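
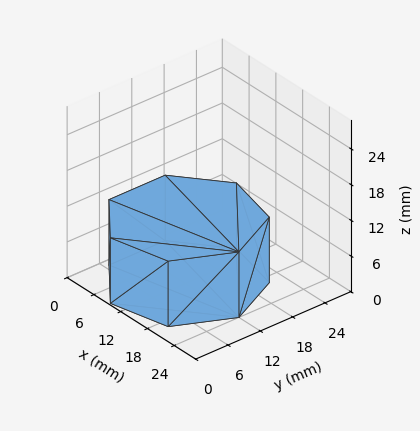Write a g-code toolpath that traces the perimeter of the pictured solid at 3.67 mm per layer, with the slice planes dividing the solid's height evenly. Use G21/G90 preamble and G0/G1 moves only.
Reading the render: the shape is a regular 7-sided prism (a cylinder approximated with 7 flat sides), circumscribed radius ≈ 12 mm, height ≈ 11 mm (dimensions read to the nearest mm from the axis ticks). For the g-code, the solid's height is divided into equal slices at the stated Δz and each level perimeter traced with G1 moves after a G0 lift.

; perimeter-only toolpath
G21 ; units = mm
G90 ; absolute positioning
G28 ; home
; layer 1
G0 Z3.67
G0 X24.00 Y12.00
G1 X19.48 Y21.38
G1 X9.33 Y23.70
G1 X1.19 Y17.21
G1 X1.19 Y6.79
G1 X9.33 Y0.30
G1 X19.48 Y2.62
G1 X24.00 Y12.00
; layer 2
G0 Z7.33
G0 X24.00 Y12.00
G1 X19.48 Y21.38
G1 X9.33 Y23.70
G1 X1.19 Y17.21
G1 X1.19 Y6.79
G1 X9.33 Y0.30
G1 X19.48 Y2.62
G1 X24.00 Y12.00
; layer 3
G0 Z11.00
G0 X24.00 Y12.00
G1 X19.48 Y21.38
G1 X9.33 Y23.70
G1 X1.19 Y17.21
G1 X1.19 Y6.79
G1 X9.33 Y0.30
G1 X19.48 Y2.62
G1 X24.00 Y12.00
M2 ; end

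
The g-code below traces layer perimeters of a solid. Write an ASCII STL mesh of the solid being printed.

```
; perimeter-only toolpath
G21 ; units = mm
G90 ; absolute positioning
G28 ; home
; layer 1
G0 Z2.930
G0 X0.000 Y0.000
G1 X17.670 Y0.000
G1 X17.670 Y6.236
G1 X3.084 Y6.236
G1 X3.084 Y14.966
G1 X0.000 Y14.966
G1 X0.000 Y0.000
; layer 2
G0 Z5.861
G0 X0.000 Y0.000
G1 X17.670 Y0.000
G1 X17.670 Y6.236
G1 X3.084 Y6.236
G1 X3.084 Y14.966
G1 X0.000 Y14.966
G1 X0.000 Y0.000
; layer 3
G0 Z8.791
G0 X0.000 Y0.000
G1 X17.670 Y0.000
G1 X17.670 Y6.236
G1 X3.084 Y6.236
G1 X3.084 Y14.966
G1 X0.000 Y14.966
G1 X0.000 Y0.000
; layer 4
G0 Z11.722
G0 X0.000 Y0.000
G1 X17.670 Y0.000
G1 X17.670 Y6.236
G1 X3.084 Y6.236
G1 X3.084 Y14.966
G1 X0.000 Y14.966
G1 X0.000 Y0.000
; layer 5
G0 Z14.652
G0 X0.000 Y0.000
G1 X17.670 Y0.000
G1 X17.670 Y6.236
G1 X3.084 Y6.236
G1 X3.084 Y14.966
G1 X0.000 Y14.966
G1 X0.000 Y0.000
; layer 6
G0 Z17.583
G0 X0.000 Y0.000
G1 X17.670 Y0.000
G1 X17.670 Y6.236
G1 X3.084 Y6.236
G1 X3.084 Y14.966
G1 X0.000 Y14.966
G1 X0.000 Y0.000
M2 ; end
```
solid part
  facet normal 0.0000 0.0000 -1.0000
    outer loop
      vertex 17.670 6.236 0.000
      vertex 17.670 0.000 0.000
      vertex 0.000 0.000 0.000
    endloop
  endfacet
  facet normal 0.0000 0.0000 -1.0000
    outer loop
      vertex 3.084 6.236 0.000
      vertex 17.670 6.236 0.000
      vertex 0.000 0.000 0.000
    endloop
  endfacet
  facet normal 0.0000 0.0000 -1.0000
    outer loop
      vertex 3.084 14.966 0.000
      vertex 3.084 6.236 0.000
      vertex 0.000 0.000 0.000
    endloop
  endfacet
  facet normal 0.0000 0.0000 -1.0000
    outer loop
      vertex 0.000 14.966 0.000
      vertex 3.084 14.966 0.000
      vertex 0.000 0.000 0.000
    endloop
  endfacet
  facet normal 0.0000 0.0000 1.0000
    outer loop
      vertex 0.000 0.000 17.583
      vertex 17.670 0.000 17.583
      vertex 17.670 6.236 17.583
    endloop
  endfacet
  facet normal 0.0000 0.0000 1.0000
    outer loop
      vertex 0.000 0.000 17.583
      vertex 17.670 6.236 17.583
      vertex 3.084 6.236 17.583
    endloop
  endfacet
  facet normal 0.0000 0.0000 1.0000
    outer loop
      vertex 0.000 0.000 17.583
      vertex 3.084 6.236 17.583
      vertex 3.084 14.966 17.583
    endloop
  endfacet
  facet normal 0.0000 0.0000 1.0000
    outer loop
      vertex 0.000 0.000 17.583
      vertex 3.084 14.966 17.583
      vertex 0.000 14.966 17.583
    endloop
  endfacet
  facet normal 0.0000 -1.0000 0.0000
    outer loop
      vertex 0.000 0.000 0.000
      vertex 17.670 0.000 0.000
      vertex 17.670 0.000 17.583
    endloop
  endfacet
  facet normal 0.0000 -1.0000 0.0000
    outer loop
      vertex 0.000 0.000 0.000
      vertex 17.670 0.000 17.583
      vertex 0.000 0.000 17.583
    endloop
  endfacet
  facet normal 1.0000 0.0000 0.0000
    outer loop
      vertex 17.670 0.000 0.000
      vertex 17.670 6.236 0.000
      vertex 17.670 6.236 17.583
    endloop
  endfacet
  facet normal 1.0000 0.0000 0.0000
    outer loop
      vertex 17.670 0.000 0.000
      vertex 17.670 6.236 17.583
      vertex 17.670 0.000 17.583
    endloop
  endfacet
  facet normal 0.0000 1.0000 0.0000
    outer loop
      vertex 17.670 6.236 0.000
      vertex 3.084 6.236 0.000
      vertex 3.084 6.236 17.583
    endloop
  endfacet
  facet normal 0.0000 1.0000 0.0000
    outer loop
      vertex 17.670 6.236 0.000
      vertex 3.084 6.236 17.583
      vertex 17.670 6.236 17.583
    endloop
  endfacet
  facet normal 1.0000 0.0000 0.0000
    outer loop
      vertex 3.084 6.236 0.000
      vertex 3.084 14.966 0.000
      vertex 3.084 14.966 17.583
    endloop
  endfacet
  facet normal 1.0000 0.0000 0.0000
    outer loop
      vertex 3.084 6.236 0.000
      vertex 3.084 14.966 17.583
      vertex 3.084 6.236 17.583
    endloop
  endfacet
  facet normal 0.0000 1.0000 0.0000
    outer loop
      vertex 3.084 14.966 0.000
      vertex 0.000 14.966 0.000
      vertex 0.000 14.966 17.583
    endloop
  endfacet
  facet normal 0.0000 1.0000 0.0000
    outer loop
      vertex 3.084 14.966 0.000
      vertex 0.000 14.966 17.583
      vertex 3.084 14.966 17.583
    endloop
  endfacet
  facet normal -1.0000 0.0000 0.0000
    outer loop
      vertex 0.000 14.966 0.000
      vertex 0.000 0.000 0.000
      vertex 0.000 0.000 17.583
    endloop
  endfacet
  facet normal -1.0000 0.0000 0.0000
    outer loop
      vertex 0.000 14.966 0.000
      vertex 0.000 0.000 17.583
      vertex 0.000 14.966 17.583
    endloop
  endfacet
endsolid part

The G0 Z moves step by Δz≈2.930 mm. Every layer's G1 loop is the same polygon, so the solid is a straight extrusion of it from z=0 to z≈17.6. Closing with flat bottom and top caps and triangulating gives 20 facets — an L-shaped prism: outer 17.7 × 15 mm, arm thicknesses ≈ 6.24 mm (horizontal) and 3.08 mm (vertical), extruded 17.6 mm in z.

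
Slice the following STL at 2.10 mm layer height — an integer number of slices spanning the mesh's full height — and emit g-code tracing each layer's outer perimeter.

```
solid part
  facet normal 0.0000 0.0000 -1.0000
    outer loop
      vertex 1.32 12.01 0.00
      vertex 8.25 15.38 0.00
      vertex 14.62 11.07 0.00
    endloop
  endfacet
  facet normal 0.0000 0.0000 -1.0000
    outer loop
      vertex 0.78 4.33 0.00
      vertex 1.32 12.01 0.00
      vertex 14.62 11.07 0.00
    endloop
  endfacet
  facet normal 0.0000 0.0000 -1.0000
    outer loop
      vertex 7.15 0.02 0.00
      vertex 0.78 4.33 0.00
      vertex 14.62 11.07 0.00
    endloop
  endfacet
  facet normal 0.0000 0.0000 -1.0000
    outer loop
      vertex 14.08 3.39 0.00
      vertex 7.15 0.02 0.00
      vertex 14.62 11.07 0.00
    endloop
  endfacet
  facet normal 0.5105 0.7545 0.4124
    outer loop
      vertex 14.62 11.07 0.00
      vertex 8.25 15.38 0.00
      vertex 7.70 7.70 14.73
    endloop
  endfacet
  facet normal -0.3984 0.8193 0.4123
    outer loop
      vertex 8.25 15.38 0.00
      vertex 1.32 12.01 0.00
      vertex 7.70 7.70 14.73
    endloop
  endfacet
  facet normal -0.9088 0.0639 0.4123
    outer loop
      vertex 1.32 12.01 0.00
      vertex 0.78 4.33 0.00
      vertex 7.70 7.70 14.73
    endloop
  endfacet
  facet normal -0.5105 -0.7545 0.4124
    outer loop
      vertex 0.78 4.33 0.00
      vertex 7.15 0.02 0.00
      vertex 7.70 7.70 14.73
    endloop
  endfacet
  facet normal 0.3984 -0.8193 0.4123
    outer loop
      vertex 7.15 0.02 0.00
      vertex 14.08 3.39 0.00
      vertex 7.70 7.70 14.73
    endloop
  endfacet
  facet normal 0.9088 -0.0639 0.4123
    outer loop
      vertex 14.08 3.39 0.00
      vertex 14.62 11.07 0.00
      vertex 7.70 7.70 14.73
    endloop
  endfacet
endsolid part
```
; perimeter-only toolpath
G21 ; units = mm
G90 ; absolute positioning
G28 ; home
; layer 1
G0 Z2.10
G0 X13.63 Y10.59
G1 X8.17 Y14.28
G1 X2.23 Y11.39
G1 X1.77 Y4.81
G1 X7.23 Y1.12
G1 X13.17 Y4.01
G1 X13.63 Y10.59
; layer 2
G0 Z4.21
G0 X12.64 Y10.11
G1 X8.09 Y13.19
G1 X3.14 Y10.78
G1 X2.76 Y5.29
G1 X7.31 Y2.21
G1 X12.26 Y4.62
G1 X12.64 Y10.11
; layer 3
G0 Z6.31
G0 X11.65 Y9.63
G1 X8.01 Y12.09
G1 X4.05 Y10.16
G1 X3.75 Y5.77
G1 X7.39 Y3.31
G1 X11.35 Y5.24
G1 X11.65 Y9.63
; layer 4
G0 Z8.42
G0 X10.67 Y9.14
G1 X7.94 Y10.99
G1 X4.97 Y9.55
G1 X4.73 Y6.26
G1 X7.46 Y4.41
G1 X10.43 Y5.85
G1 X10.67 Y9.14
; layer 5
G0 Z10.52
G0 X9.68 Y8.66
G1 X7.86 Y9.89
G1 X5.88 Y8.93
G1 X5.72 Y6.74
G1 X7.54 Y5.51
G1 X9.52 Y6.47
G1 X9.68 Y8.66
; layer 6
G0 Z12.63
G0 X8.69 Y8.18
G1 X7.78 Y8.80
G1 X6.79 Y8.32
G1 X6.71 Y7.22
G1 X7.62 Y6.60
G1 X8.61 Y7.08
G1 X8.69 Y8.18
M2 ; end

The solid is a regular 6-sided pyramid, base circumscribed radius ≈ 7.7 mm, apex at z ≈ 14.7 mm. Slicing at Δz = 2.10 mm — 7 equal slices spanning the solid's height, so layer i sits at z = i·h/7 — gives 6 non-empty perimeters. Each is a 6-segment closed polygon; G0 lifts to the layer z and rapids to the start vertex, then G1 traces the edges. The cross-section shrinks linearly with z (the slice at the apex is degenerate and omitted).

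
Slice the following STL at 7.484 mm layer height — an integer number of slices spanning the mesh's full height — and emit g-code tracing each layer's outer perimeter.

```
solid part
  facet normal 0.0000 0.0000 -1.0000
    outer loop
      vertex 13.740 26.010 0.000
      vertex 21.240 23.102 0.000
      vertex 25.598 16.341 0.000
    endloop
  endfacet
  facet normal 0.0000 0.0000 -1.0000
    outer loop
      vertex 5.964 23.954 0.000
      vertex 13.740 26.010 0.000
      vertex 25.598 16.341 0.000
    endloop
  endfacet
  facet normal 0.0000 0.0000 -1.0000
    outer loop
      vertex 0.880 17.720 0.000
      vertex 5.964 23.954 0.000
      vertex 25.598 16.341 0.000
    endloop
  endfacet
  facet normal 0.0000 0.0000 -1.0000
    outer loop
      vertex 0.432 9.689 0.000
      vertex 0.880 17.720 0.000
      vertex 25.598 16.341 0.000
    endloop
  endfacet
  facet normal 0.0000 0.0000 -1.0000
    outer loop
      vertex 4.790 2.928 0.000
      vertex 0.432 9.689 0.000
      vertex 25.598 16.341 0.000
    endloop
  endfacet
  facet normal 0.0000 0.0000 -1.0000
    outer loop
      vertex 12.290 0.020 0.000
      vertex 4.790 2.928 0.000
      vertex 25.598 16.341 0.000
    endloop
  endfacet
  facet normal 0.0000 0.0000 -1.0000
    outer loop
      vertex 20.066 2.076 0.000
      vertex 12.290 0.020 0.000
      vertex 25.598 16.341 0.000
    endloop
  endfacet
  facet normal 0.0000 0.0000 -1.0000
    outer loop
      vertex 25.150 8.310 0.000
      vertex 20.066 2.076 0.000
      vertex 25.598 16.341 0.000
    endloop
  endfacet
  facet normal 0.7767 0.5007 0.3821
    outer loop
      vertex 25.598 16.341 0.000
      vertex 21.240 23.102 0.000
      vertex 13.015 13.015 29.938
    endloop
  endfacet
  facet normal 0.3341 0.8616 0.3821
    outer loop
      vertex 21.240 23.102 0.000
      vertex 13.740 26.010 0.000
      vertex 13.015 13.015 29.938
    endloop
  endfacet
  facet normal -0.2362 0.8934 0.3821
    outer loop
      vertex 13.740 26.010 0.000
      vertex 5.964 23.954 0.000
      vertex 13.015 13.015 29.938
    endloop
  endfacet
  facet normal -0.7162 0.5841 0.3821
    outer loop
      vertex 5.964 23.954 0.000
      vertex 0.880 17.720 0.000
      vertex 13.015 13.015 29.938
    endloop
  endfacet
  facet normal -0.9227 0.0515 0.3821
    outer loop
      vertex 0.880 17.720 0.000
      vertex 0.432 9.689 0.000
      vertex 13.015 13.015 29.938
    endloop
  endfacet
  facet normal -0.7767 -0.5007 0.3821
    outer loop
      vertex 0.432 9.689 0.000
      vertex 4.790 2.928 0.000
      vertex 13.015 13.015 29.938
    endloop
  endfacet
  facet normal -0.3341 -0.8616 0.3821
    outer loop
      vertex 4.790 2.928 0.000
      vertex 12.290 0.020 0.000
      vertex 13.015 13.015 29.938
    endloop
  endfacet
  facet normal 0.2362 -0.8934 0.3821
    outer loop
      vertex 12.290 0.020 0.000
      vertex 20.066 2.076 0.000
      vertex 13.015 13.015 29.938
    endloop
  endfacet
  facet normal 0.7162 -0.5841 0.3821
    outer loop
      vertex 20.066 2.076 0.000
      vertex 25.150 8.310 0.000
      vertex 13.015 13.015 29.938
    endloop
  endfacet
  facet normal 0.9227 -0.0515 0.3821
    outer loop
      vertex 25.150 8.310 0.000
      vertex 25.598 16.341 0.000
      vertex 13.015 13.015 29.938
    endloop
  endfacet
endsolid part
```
; perimeter-only toolpath
G21 ; units = mm
G90 ; absolute positioning
G28 ; home
; layer 1
G0 Z7.484
G0 X22.452 Y15.510
G1 X19.184 Y20.580
G1 X13.559 Y22.761
G1 X7.727 Y21.219
G1 X3.914 Y16.544
G1 X3.578 Y10.521
G1 X6.846 Y5.450
G1 X12.471 Y3.269
G1 X18.303 Y4.811
G1 X22.116 Y9.486
G1 X22.452 Y15.510
; layer 2
G0 Z14.969
G0 X19.306 Y14.678
G1 X17.127 Y18.059
G1 X13.378 Y19.513
G1 X9.489 Y18.485
G1 X6.948 Y15.367
G1 X6.724 Y11.352
G1 X8.902 Y7.972
G1 X12.652 Y6.518
G1 X16.541 Y7.546
G1 X19.082 Y10.663
G1 X19.306 Y14.678
; layer 3
G0 Z22.453
G0 X16.161 Y13.847
G1 X15.071 Y15.537
G1 X13.196 Y16.264
G1 X11.252 Y15.750
G1 X9.981 Y14.191
G1 X9.869 Y12.184
G1 X10.959 Y10.493
G1 X12.834 Y9.766
G1 X14.778 Y10.280
G1 X16.049 Y11.839
G1 X16.161 Y13.847
M2 ; end

The solid is a regular 10-sided pyramid, base circumscribed radius ≈ 13 mm, apex at z ≈ 29.9 mm. Slicing at Δz = 7.484 mm — 4 equal slices spanning the solid's height, so layer i sits at z = i·h/4 — gives 3 non-empty perimeters. Each is a 10-segment closed polygon; G0 lifts to the layer z and rapids to the start vertex, then G1 traces the edges. The cross-section shrinks linearly with z (the slice at the apex is degenerate and omitted).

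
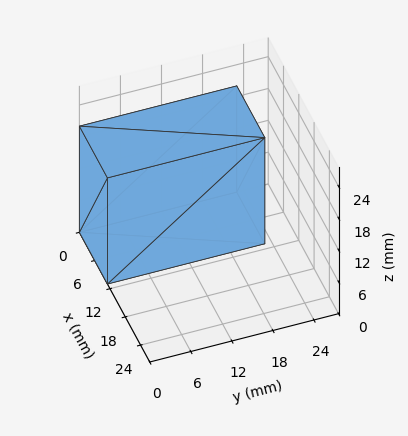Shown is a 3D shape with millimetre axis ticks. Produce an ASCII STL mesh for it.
Reading the render: the shape is a rectangular box, roughly 11 × 23 mm footprint and 20 mm tall (dimensions read to the nearest mm from the axis ticks). For the STL, each face is triangulated and given an outward normal.

solid part
  facet normal 0.0000 0.0000 -1.0000
    outer loop
      vertex 11.000 23.000 0.000
      vertex 11.000 0.000 0.000
      vertex 0.000 0.000 0.000
    endloop
  endfacet
  facet normal 0.0000 0.0000 -1.0000
    outer loop
      vertex 0.000 23.000 0.000
      vertex 11.000 23.000 0.000
      vertex 0.000 0.000 0.000
    endloop
  endfacet
  facet normal 0.0000 0.0000 1.0000
    outer loop
      vertex 0.000 0.000 20.000
      vertex 11.000 0.000 20.000
      vertex 11.000 23.000 20.000
    endloop
  endfacet
  facet normal 0.0000 0.0000 1.0000
    outer loop
      vertex 0.000 0.000 20.000
      vertex 11.000 23.000 20.000
      vertex 0.000 23.000 20.000
    endloop
  endfacet
  facet normal 0.0000 -1.0000 0.0000
    outer loop
      vertex 0.000 0.000 0.000
      vertex 11.000 0.000 0.000
      vertex 11.000 0.000 20.000
    endloop
  endfacet
  facet normal 0.0000 -1.0000 0.0000
    outer loop
      vertex 0.000 0.000 0.000
      vertex 11.000 0.000 20.000
      vertex 0.000 0.000 20.000
    endloop
  endfacet
  facet normal 0.0000 1.0000 0.0000
    outer loop
      vertex 11.000 23.000 20.000
      vertex 11.000 23.000 0.000
      vertex 0.000 23.000 0.000
    endloop
  endfacet
  facet normal 0.0000 1.0000 0.0000
    outer loop
      vertex 0.000 23.000 20.000
      vertex 11.000 23.000 20.000
      vertex 0.000 23.000 0.000
    endloop
  endfacet
  facet normal -1.0000 0.0000 0.0000
    outer loop
      vertex 0.000 23.000 20.000
      vertex 0.000 23.000 0.000
      vertex 0.000 0.000 0.000
    endloop
  endfacet
  facet normal -1.0000 0.0000 0.0000
    outer loop
      vertex 0.000 0.000 20.000
      vertex 0.000 23.000 20.000
      vertex 0.000 0.000 0.000
    endloop
  endfacet
  facet normal 1.0000 0.0000 0.0000
    outer loop
      vertex 11.000 0.000 0.000
      vertex 11.000 23.000 0.000
      vertex 11.000 23.000 20.000
    endloop
  endfacet
  facet normal 1.0000 0.0000 0.0000
    outer loop
      vertex 11.000 0.000 0.000
      vertex 11.000 23.000 20.000
      vertex 11.000 0.000 20.000
    endloop
  endfacet
endsolid part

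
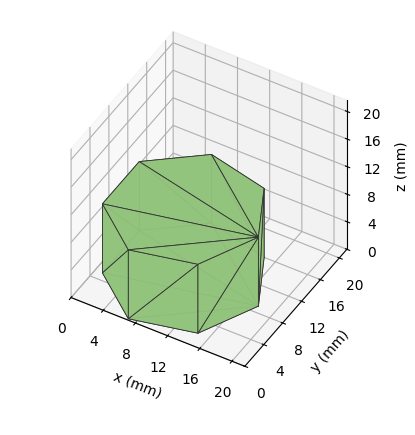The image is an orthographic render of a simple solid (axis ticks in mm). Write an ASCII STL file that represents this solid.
Reading the render: the shape is a regular 7-sided prism (a cylinder approximated with 7 flat sides), circumscribed radius ≈ 9 mm, height ≈ 10 mm (dimensions read to the nearest mm from the axis ticks). For the STL, each face is triangulated and given an outward normal.

solid part
  facet normal 0.0000 0.0000 -1.0000
    outer loop
      vertex 7.0 17.8 0.0
      vertex 14.6 16.0 0.0
      vertex 18.0 9.0 0.0
    endloop
  endfacet
  facet normal 0.0000 0.0000 -1.0000
    outer loop
      vertex 0.9 12.9 0.0
      vertex 7.0 17.8 0.0
      vertex 18.0 9.0 0.0
    endloop
  endfacet
  facet normal 0.0000 0.0000 -1.0000
    outer loop
      vertex 0.9 5.1 0.0
      vertex 0.9 12.9 0.0
      vertex 18.0 9.0 0.0
    endloop
  endfacet
  facet normal 0.0000 0.0000 -1.0000
    outer loop
      vertex 7.0 0.2 0.0
      vertex 0.9 5.1 0.0
      vertex 18.0 9.0 0.0
    endloop
  endfacet
  facet normal 0.0000 0.0000 -1.0000
    outer loop
      vertex 14.6 2.0 0.0
      vertex 7.0 0.2 0.0
      vertex 18.0 9.0 0.0
    endloop
  endfacet
  facet normal 0.0000 0.0000 1.0000
    outer loop
      vertex 18.0 9.0 10.0
      vertex 14.6 16.0 10.0
      vertex 7.0 17.8 10.0
    endloop
  endfacet
  facet normal 0.0000 0.0000 1.0000
    outer loop
      vertex 18.0 9.0 10.0
      vertex 7.0 17.8 10.0
      vertex 0.9 12.9 10.0
    endloop
  endfacet
  facet normal 0.0000 0.0000 1.0000
    outer loop
      vertex 18.0 9.0 10.0
      vertex 0.9 12.9 10.0
      vertex 0.9 5.1 10.0
    endloop
  endfacet
  facet normal 0.0000 0.0000 1.0000
    outer loop
      vertex 18.0 9.0 10.0
      vertex 0.9 5.1 10.0
      vertex 7.0 0.2 10.0
    endloop
  endfacet
  facet normal 0.0000 0.0000 1.0000
    outer loop
      vertex 18.0 9.0 10.0
      vertex 7.0 0.2 10.0
      vertex 14.6 2.0 10.0
    endloop
  endfacet
  facet normal 0.8995 0.4369 0.0000
    outer loop
      vertex 18.0 9.0 0.0
      vertex 14.6 16.0 0.0
      vertex 14.6 16.0 10.0
    endloop
  endfacet
  facet normal 0.8995 0.4369 0.0000
    outer loop
      vertex 18.0 9.0 0.0
      vertex 14.6 16.0 10.0
      vertex 18.0 9.0 10.0
    endloop
  endfacet
  facet normal 0.2305 0.9731 0.0000
    outer loop
      vertex 14.6 16.0 0.0
      vertex 7.0 17.8 0.0
      vertex 7.0 17.8 10.0
    endloop
  endfacet
  facet normal 0.2305 0.9731 0.0000
    outer loop
      vertex 14.6 16.0 0.0
      vertex 7.0 17.8 10.0
      vertex 14.6 16.0 10.0
    endloop
  endfacet
  facet normal -0.6263 0.7796 0.0000
    outer loop
      vertex 7.0 17.8 0.0
      vertex 0.9 12.9 0.0
      vertex 0.9 12.9 10.0
    endloop
  endfacet
  facet normal -0.6263 0.7796 0.0000
    outer loop
      vertex 7.0 17.8 0.0
      vertex 0.9 12.9 10.0
      vertex 7.0 17.8 10.0
    endloop
  endfacet
  facet normal -1.0000 0.0000 0.0000
    outer loop
      vertex 0.9 12.9 0.0
      vertex 0.9 5.1 0.0
      vertex 0.9 5.1 10.0
    endloop
  endfacet
  facet normal -1.0000 0.0000 0.0000
    outer loop
      vertex 0.9 12.9 0.0
      vertex 0.9 5.1 10.0
      vertex 0.9 12.9 10.0
    endloop
  endfacet
  facet normal -0.6263 -0.7796 0.0000
    outer loop
      vertex 0.9 5.1 0.0
      vertex 7.0 0.2 0.0
      vertex 7.0 0.2 10.0
    endloop
  endfacet
  facet normal -0.6263 -0.7796 0.0000
    outer loop
      vertex 0.9 5.1 0.0
      vertex 7.0 0.2 10.0
      vertex 0.9 5.1 10.0
    endloop
  endfacet
  facet normal 0.2305 -0.9731 0.0000
    outer loop
      vertex 7.0 0.2 0.0
      vertex 14.6 2.0 0.0
      vertex 14.6 2.0 10.0
    endloop
  endfacet
  facet normal 0.2305 -0.9731 0.0000
    outer loop
      vertex 7.0 0.2 0.0
      vertex 14.6 2.0 10.0
      vertex 7.0 0.2 10.0
    endloop
  endfacet
  facet normal 0.8995 -0.4369 0.0000
    outer loop
      vertex 14.6 2.0 0.0
      vertex 18.0 9.0 0.0
      vertex 18.0 9.0 10.0
    endloop
  endfacet
  facet normal 0.8995 -0.4369 0.0000
    outer loop
      vertex 14.6 2.0 0.0
      vertex 18.0 9.0 10.0
      vertex 14.6 2.0 10.0
    endloop
  endfacet
endsolid part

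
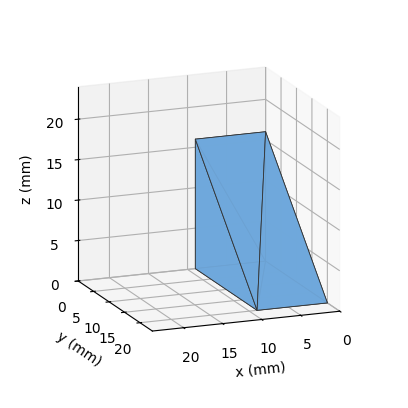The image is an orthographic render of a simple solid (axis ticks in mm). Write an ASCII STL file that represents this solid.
Reading the render: the shape is a wedge (ramp): 9 × 20 mm base, rising to 16 mm along the y=0 edge and sloping linearly to z=0 at y=20 (dimensions read to the nearest mm from the axis ticks). For the STL, each face is triangulated and given an outward normal.

solid part
  facet normal 0.0000 0.0000 -1.0000
    outer loop
      vertex 9.00 20.00 0.00
      vertex 9.00 0.00 0.00
      vertex 0.00 0.00 0.00
    endloop
  endfacet
  facet normal 0.0000 0.0000 -1.0000
    outer loop
      vertex 0.00 20.00 0.00
      vertex 9.00 20.00 0.00
      vertex 0.00 0.00 0.00
    endloop
  endfacet
  facet normal 0.0000 -1.0000 0.0000
    outer loop
      vertex 0.00 0.00 0.00
      vertex 9.00 0.00 0.00
      vertex 9.00 0.00 16.00
    endloop
  endfacet
  facet normal 0.0000 -1.0000 0.0000
    outer loop
      vertex 0.00 0.00 0.00
      vertex 9.00 0.00 16.00
      vertex 0.00 0.00 16.00
    endloop
  endfacet
  facet normal 0.0000 0.6247 0.7809
    outer loop
      vertex 0.00 0.00 16.00
      vertex 9.00 0.00 16.00
      vertex 9.00 20.00 0.00
    endloop
  endfacet
  facet normal 0.0000 0.6247 0.7809
    outer loop
      vertex 0.00 0.00 16.00
      vertex 9.00 20.00 0.00
      vertex 0.00 20.00 0.00
    endloop
  endfacet
  facet normal -1.0000 0.0000 0.0000
    outer loop
      vertex 0.00 0.00 16.00
      vertex 0.00 20.00 0.00
      vertex 0.00 0.00 0.00
    endloop
  endfacet
  facet normal 1.0000 0.0000 0.0000
    outer loop
      vertex 9.00 0.00 0.00
      vertex 9.00 20.00 0.00
      vertex 9.00 0.00 16.00
    endloop
  endfacet
endsolid part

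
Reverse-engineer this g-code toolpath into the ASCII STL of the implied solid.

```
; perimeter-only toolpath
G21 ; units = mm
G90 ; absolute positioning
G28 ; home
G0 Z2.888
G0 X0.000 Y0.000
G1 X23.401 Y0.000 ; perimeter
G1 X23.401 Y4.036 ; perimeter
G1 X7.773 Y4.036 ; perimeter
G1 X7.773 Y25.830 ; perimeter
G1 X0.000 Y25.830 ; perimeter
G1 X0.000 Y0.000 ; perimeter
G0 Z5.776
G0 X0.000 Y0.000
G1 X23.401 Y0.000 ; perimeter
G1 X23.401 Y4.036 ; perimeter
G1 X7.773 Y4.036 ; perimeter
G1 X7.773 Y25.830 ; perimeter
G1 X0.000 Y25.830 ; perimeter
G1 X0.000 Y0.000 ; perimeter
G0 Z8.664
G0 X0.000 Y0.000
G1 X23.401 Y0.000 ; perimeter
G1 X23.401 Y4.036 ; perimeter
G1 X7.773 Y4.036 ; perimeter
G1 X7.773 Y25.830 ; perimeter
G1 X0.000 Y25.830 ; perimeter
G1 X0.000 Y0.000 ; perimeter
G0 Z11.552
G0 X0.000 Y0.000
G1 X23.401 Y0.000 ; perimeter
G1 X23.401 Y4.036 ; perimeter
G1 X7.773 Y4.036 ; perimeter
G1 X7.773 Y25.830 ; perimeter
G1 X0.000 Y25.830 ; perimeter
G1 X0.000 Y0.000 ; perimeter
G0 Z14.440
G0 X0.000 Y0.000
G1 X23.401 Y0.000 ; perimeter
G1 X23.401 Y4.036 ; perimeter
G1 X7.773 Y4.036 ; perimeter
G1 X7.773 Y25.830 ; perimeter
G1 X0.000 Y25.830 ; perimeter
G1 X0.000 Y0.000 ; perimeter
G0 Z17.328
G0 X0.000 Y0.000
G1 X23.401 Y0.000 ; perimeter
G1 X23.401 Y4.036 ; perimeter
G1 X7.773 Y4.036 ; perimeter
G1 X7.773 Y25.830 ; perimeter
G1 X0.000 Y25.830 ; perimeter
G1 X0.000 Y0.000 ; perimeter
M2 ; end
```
solid part
  facet normal 0.0000 0.0000 -1.0000
    outer loop
      vertex 23.401 4.036 0.000
      vertex 23.401 0.000 0.000
      vertex 0.000 0.000 0.000
    endloop
  endfacet
  facet normal 0.0000 0.0000 -1.0000
    outer loop
      vertex 7.773 4.036 0.000
      vertex 23.401 4.036 0.000
      vertex 0.000 0.000 0.000
    endloop
  endfacet
  facet normal 0.0000 0.0000 -1.0000
    outer loop
      vertex 7.773 25.830 0.000
      vertex 7.773 4.036 0.000
      vertex 0.000 0.000 0.000
    endloop
  endfacet
  facet normal 0.0000 0.0000 -1.0000
    outer loop
      vertex 0.000 25.830 0.000
      vertex 7.773 25.830 0.000
      vertex 0.000 0.000 0.000
    endloop
  endfacet
  facet normal 0.0000 0.0000 1.0000
    outer loop
      vertex 0.000 0.000 17.328
      vertex 23.401 0.000 17.328
      vertex 23.401 4.036 17.328
    endloop
  endfacet
  facet normal 0.0000 0.0000 1.0000
    outer loop
      vertex 0.000 0.000 17.328
      vertex 23.401 4.036 17.328
      vertex 7.773 4.036 17.328
    endloop
  endfacet
  facet normal 0.0000 0.0000 1.0000
    outer loop
      vertex 0.000 0.000 17.328
      vertex 7.773 4.036 17.328
      vertex 7.773 25.830 17.328
    endloop
  endfacet
  facet normal 0.0000 0.0000 1.0000
    outer loop
      vertex 0.000 0.000 17.328
      vertex 7.773 25.830 17.328
      vertex 0.000 25.830 17.328
    endloop
  endfacet
  facet normal 0.0000 -1.0000 0.0000
    outer loop
      vertex 0.000 0.000 0.000
      vertex 23.401 0.000 0.000
      vertex 23.401 0.000 17.328
    endloop
  endfacet
  facet normal 0.0000 -1.0000 0.0000
    outer loop
      vertex 0.000 0.000 0.000
      vertex 23.401 0.000 17.328
      vertex 0.000 0.000 17.328
    endloop
  endfacet
  facet normal 1.0000 0.0000 0.0000
    outer loop
      vertex 23.401 0.000 0.000
      vertex 23.401 4.036 0.000
      vertex 23.401 4.036 17.328
    endloop
  endfacet
  facet normal 1.0000 0.0000 0.0000
    outer loop
      vertex 23.401 0.000 0.000
      vertex 23.401 4.036 17.328
      vertex 23.401 0.000 17.328
    endloop
  endfacet
  facet normal 0.0000 1.0000 0.0000
    outer loop
      vertex 23.401 4.036 0.000
      vertex 7.773 4.036 0.000
      vertex 7.773 4.036 17.328
    endloop
  endfacet
  facet normal 0.0000 1.0000 0.0000
    outer loop
      vertex 23.401 4.036 0.000
      vertex 7.773 4.036 17.328
      vertex 23.401 4.036 17.328
    endloop
  endfacet
  facet normal 1.0000 0.0000 0.0000
    outer loop
      vertex 7.773 4.036 0.000
      vertex 7.773 25.830 0.000
      vertex 7.773 25.830 17.328
    endloop
  endfacet
  facet normal 1.0000 0.0000 0.0000
    outer loop
      vertex 7.773 4.036 0.000
      vertex 7.773 25.830 17.328
      vertex 7.773 4.036 17.328
    endloop
  endfacet
  facet normal 0.0000 1.0000 0.0000
    outer loop
      vertex 7.773 25.830 0.000
      vertex 0.000 25.830 0.000
      vertex 0.000 25.830 17.328
    endloop
  endfacet
  facet normal 0.0000 1.0000 0.0000
    outer loop
      vertex 7.773 25.830 0.000
      vertex 0.000 25.830 17.328
      vertex 7.773 25.830 17.328
    endloop
  endfacet
  facet normal -1.0000 0.0000 0.0000
    outer loop
      vertex 0.000 25.830 0.000
      vertex 0.000 0.000 0.000
      vertex 0.000 0.000 17.328
    endloop
  endfacet
  facet normal -1.0000 0.0000 0.0000
    outer loop
      vertex 0.000 25.830 0.000
      vertex 0.000 0.000 17.328
      vertex 0.000 25.830 17.328
    endloop
  endfacet
endsolid part

The G0 Z moves step by Δz≈2.888 mm. Every layer's G1 loop is the same polygon, so the solid is a straight extrusion of it from z=0 to z≈17.3. Closing with flat bottom and top caps and triangulating gives 20 facets — an L-shaped prism: outer 23.4 × 25.8 mm, arm thicknesses ≈ 4.04 mm (horizontal) and 7.77 mm (vertical), extruded 17.3 mm in z.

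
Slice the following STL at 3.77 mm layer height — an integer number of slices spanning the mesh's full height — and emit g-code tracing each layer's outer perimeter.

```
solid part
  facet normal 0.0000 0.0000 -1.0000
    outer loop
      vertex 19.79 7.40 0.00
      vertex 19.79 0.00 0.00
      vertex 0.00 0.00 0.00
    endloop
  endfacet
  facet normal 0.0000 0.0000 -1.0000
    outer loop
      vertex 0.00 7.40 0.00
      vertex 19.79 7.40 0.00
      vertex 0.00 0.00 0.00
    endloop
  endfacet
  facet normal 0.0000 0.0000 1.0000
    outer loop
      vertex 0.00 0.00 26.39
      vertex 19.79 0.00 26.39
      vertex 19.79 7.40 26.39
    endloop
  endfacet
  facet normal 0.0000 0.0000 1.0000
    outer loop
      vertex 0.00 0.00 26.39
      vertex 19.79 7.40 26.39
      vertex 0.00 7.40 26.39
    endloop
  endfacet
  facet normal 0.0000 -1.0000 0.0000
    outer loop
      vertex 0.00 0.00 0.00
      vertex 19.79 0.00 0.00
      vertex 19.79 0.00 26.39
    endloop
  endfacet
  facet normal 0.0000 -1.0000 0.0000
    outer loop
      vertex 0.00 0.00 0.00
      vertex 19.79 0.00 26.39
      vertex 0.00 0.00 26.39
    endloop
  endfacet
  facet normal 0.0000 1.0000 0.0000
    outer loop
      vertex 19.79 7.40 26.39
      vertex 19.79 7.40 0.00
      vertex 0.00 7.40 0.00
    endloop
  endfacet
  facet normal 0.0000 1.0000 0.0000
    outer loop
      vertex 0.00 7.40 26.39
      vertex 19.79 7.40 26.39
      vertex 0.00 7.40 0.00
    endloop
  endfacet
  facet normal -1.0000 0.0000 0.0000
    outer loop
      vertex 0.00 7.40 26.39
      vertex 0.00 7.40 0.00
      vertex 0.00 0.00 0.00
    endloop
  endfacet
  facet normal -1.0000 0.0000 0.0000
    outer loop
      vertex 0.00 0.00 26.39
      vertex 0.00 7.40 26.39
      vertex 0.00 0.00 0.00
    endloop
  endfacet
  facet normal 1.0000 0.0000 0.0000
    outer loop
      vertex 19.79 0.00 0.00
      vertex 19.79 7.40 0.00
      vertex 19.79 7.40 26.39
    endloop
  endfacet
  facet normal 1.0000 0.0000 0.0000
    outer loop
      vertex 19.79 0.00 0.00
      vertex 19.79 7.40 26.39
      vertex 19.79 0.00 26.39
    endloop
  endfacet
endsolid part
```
; perimeter-only toolpath
G21 ; units = mm
G90 ; absolute positioning
G28 ; home
; layer 1
G0 Z3.77
G0 X0.00 Y0.00
G1 X19.79 Y0.00
G1 X19.79 Y7.40
G1 X0.00 Y7.40
G1 X0.00 Y0.00
; layer 2
G0 Z7.54
G0 X0.00 Y0.00
G1 X19.79 Y0.00
G1 X19.79 Y7.40
G1 X0.00 Y7.40
G1 X0.00 Y0.00
; layer 3
G0 Z11.31
G0 X0.00 Y0.00
G1 X19.79 Y0.00
G1 X19.79 Y7.40
G1 X0.00 Y7.40
G1 X0.00 Y0.00
; layer 4
G0 Z15.08
G0 X0.00 Y0.00
G1 X19.79 Y0.00
G1 X19.79 Y7.40
G1 X0.00 Y7.40
G1 X0.00 Y0.00
; layer 5
G0 Z18.85
G0 X0.00 Y0.00
G1 X19.79 Y0.00
G1 X19.79 Y7.40
G1 X0.00 Y7.40
G1 X0.00 Y0.00
; layer 6
G0 Z22.62
G0 X0.00 Y0.00
G1 X19.79 Y0.00
G1 X19.79 Y7.40
G1 X0.00 Y7.40
G1 X0.00 Y0.00
; layer 7
G0 Z26.39
G0 X0.00 Y0.00
G1 X19.79 Y0.00
G1 X19.79 Y7.40
G1 X0.00 Y7.40
G1 X0.00 Y0.00
M2 ; end

The solid is a rectangular box, roughly 19.8 × 7.4 mm footprint and 26.4 mm tall. Slicing at Δz = 3.77 mm — 7 equal slices spanning the solid's height, so layer i sits at z = i·h/7 — gives 7 non-empty perimeters. Each is a 4-segment closed polygon; G0 lifts to the layer z and rapids to the start vertex, then G1 traces the edges.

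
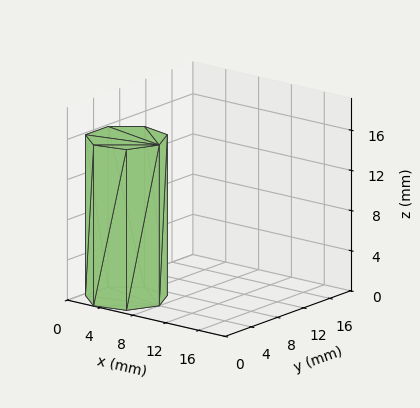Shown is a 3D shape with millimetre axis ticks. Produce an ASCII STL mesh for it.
Reading the render: the shape is a regular 7-sided prism (a cylinder approximated with 7 flat sides), circumscribed radius ≈ 4 mm, height ≈ 16 mm (dimensions read to the nearest mm from the axis ticks). For the STL, each face is triangulated and given an outward normal.

solid part
  facet normal 0.0000 0.0000 -1.0000
    outer loop
      vertex 3.110 7.900 0.000
      vertex 6.494 7.127 0.000
      vertex 8.000 4.000 0.000
    endloop
  endfacet
  facet normal 0.0000 0.0000 -1.0000
    outer loop
      vertex 0.396 5.736 0.000
      vertex 3.110 7.900 0.000
      vertex 8.000 4.000 0.000
    endloop
  endfacet
  facet normal 0.0000 0.0000 -1.0000
    outer loop
      vertex 0.396 2.264 0.000
      vertex 0.396 5.736 0.000
      vertex 8.000 4.000 0.000
    endloop
  endfacet
  facet normal 0.0000 0.0000 -1.0000
    outer loop
      vertex 3.110 0.100 0.000
      vertex 0.396 2.264 0.000
      vertex 8.000 4.000 0.000
    endloop
  endfacet
  facet normal 0.0000 0.0000 -1.0000
    outer loop
      vertex 6.494 0.873 0.000
      vertex 3.110 0.100 0.000
      vertex 8.000 4.000 0.000
    endloop
  endfacet
  facet normal 0.0000 0.0000 1.0000
    outer loop
      vertex 8.000 4.000 16.000
      vertex 6.494 7.127 16.000
      vertex 3.110 7.900 16.000
    endloop
  endfacet
  facet normal 0.0000 0.0000 1.0000
    outer loop
      vertex 8.000 4.000 16.000
      vertex 3.110 7.900 16.000
      vertex 0.396 5.736 16.000
    endloop
  endfacet
  facet normal 0.0000 0.0000 1.0000
    outer loop
      vertex 8.000 4.000 16.000
      vertex 0.396 5.736 16.000
      vertex 0.396 2.264 16.000
    endloop
  endfacet
  facet normal 0.0000 0.0000 1.0000
    outer loop
      vertex 8.000 4.000 16.000
      vertex 0.396 2.264 16.000
      vertex 3.110 0.100 16.000
    endloop
  endfacet
  facet normal 0.0000 0.0000 1.0000
    outer loop
      vertex 8.000 4.000 16.000
      vertex 3.110 0.100 16.000
      vertex 6.494 0.873 16.000
    endloop
  endfacet
  facet normal 0.9010 0.4339 0.0000
    outer loop
      vertex 8.000 4.000 0.000
      vertex 6.494 7.127 0.000
      vertex 6.494 7.127 16.000
    endloop
  endfacet
  facet normal 0.9010 0.4339 0.0000
    outer loop
      vertex 8.000 4.000 0.000
      vertex 6.494 7.127 16.000
      vertex 8.000 4.000 16.000
    endloop
  endfacet
  facet normal 0.2227 0.9749 0.0000
    outer loop
      vertex 6.494 7.127 0.000
      vertex 3.110 7.900 0.000
      vertex 3.110 7.900 16.000
    endloop
  endfacet
  facet normal 0.2227 0.9749 0.0000
    outer loop
      vertex 6.494 7.127 0.000
      vertex 3.110 7.900 16.000
      vertex 6.494 7.127 16.000
    endloop
  endfacet
  facet normal -0.6234 0.7819 0.0000
    outer loop
      vertex 3.110 7.900 0.000
      vertex 0.396 5.736 0.000
      vertex 0.396 5.736 16.000
    endloop
  endfacet
  facet normal -0.6234 0.7819 0.0000
    outer loop
      vertex 3.110 7.900 0.000
      vertex 0.396 5.736 16.000
      vertex 3.110 7.900 16.000
    endloop
  endfacet
  facet normal -1.0000 0.0000 0.0000
    outer loop
      vertex 0.396 5.736 0.000
      vertex 0.396 2.264 0.000
      vertex 0.396 2.264 16.000
    endloop
  endfacet
  facet normal -1.0000 0.0000 0.0000
    outer loop
      vertex 0.396 5.736 0.000
      vertex 0.396 2.264 16.000
      vertex 0.396 5.736 16.000
    endloop
  endfacet
  facet normal -0.6234 -0.7819 0.0000
    outer loop
      vertex 0.396 2.264 0.000
      vertex 3.110 0.100 0.000
      vertex 3.110 0.100 16.000
    endloop
  endfacet
  facet normal -0.6234 -0.7819 0.0000
    outer loop
      vertex 0.396 2.264 0.000
      vertex 3.110 0.100 16.000
      vertex 0.396 2.264 16.000
    endloop
  endfacet
  facet normal 0.2227 -0.9749 0.0000
    outer loop
      vertex 3.110 0.100 0.000
      vertex 6.494 0.873 0.000
      vertex 6.494 0.873 16.000
    endloop
  endfacet
  facet normal 0.2227 -0.9749 0.0000
    outer loop
      vertex 3.110 0.100 0.000
      vertex 6.494 0.873 16.000
      vertex 3.110 0.100 16.000
    endloop
  endfacet
  facet normal 0.9010 -0.4339 0.0000
    outer loop
      vertex 6.494 0.873 0.000
      vertex 8.000 4.000 0.000
      vertex 8.000 4.000 16.000
    endloop
  endfacet
  facet normal 0.9010 -0.4339 0.0000
    outer loop
      vertex 6.494 0.873 0.000
      vertex 8.000 4.000 16.000
      vertex 6.494 0.873 16.000
    endloop
  endfacet
endsolid part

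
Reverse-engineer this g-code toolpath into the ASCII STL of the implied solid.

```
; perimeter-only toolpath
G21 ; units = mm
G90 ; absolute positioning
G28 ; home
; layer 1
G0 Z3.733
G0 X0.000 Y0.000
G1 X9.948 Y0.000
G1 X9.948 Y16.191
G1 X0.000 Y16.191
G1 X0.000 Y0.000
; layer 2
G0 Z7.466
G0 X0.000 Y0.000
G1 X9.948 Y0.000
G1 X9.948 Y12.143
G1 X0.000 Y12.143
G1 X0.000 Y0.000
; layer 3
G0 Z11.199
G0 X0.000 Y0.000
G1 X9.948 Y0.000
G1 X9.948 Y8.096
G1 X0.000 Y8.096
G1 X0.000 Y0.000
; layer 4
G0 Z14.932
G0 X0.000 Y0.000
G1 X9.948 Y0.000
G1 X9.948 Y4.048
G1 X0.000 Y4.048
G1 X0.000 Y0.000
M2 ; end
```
solid part
  facet normal 0.0000 0.0000 -1.0000
    outer loop
      vertex 9.948 20.239 0.000
      vertex 9.948 0.000 0.000
      vertex 0.000 0.000 0.000
    endloop
  endfacet
  facet normal 0.0000 0.0000 -1.0000
    outer loop
      vertex 0.000 20.239 0.000
      vertex 9.948 20.239 0.000
      vertex 0.000 0.000 0.000
    endloop
  endfacet
  facet normal 0.0000 -1.0000 0.0000
    outer loop
      vertex 0.000 0.000 0.000
      vertex 9.948 0.000 0.000
      vertex 9.948 0.000 18.665
    endloop
  endfacet
  facet normal 0.0000 -1.0000 0.0000
    outer loop
      vertex 0.000 0.000 0.000
      vertex 9.948 0.000 18.665
      vertex 0.000 0.000 18.665
    endloop
  endfacet
  facet normal 0.0000 0.6779 0.7351
    outer loop
      vertex 0.000 0.000 18.665
      vertex 9.948 0.000 18.665
      vertex 9.948 20.239 0.000
    endloop
  endfacet
  facet normal 0.0000 0.6779 0.7351
    outer loop
      vertex 0.000 0.000 18.665
      vertex 9.948 20.239 0.000
      vertex 0.000 20.239 0.000
    endloop
  endfacet
  facet normal -1.0000 0.0000 0.0000
    outer loop
      vertex 0.000 0.000 18.665
      vertex 0.000 20.239 0.000
      vertex 0.000 0.000 0.000
    endloop
  endfacet
  facet normal 1.0000 0.0000 0.0000
    outer loop
      vertex 9.948 0.000 0.000
      vertex 9.948 20.239 0.000
      vertex 9.948 0.000 18.665
    endloop
  endfacet
endsolid part

The G0 Z moves step by Δz≈3.733 mm. The G1 loops shrink linearly with z, so the solid tapers from its base footprint up to z≈18.7. Closing with a flat bottom cap and the tapered top and triangulating gives 8 facets — a wedge (ramp): 9.95 × 20.2 mm base, rising to 18.7 mm along the y=0 edge and sloping linearly to z=0 at y=20.2.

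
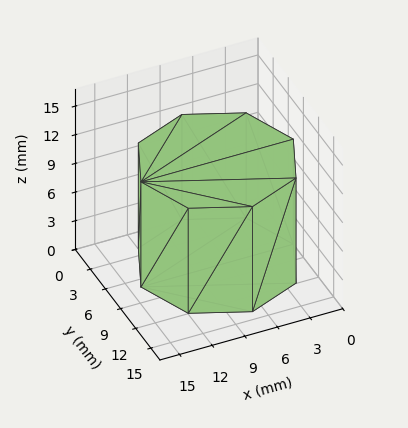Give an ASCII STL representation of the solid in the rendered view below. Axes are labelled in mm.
Reading the render: the shape is a regular 8-sided prism (a cylinder approximated with 8 flat sides), circumscribed radius ≈ 7 mm, height ≈ 11 mm (dimensions read to the nearest mm from the axis ticks). For the STL, each face is triangulated and given an outward normal.

solid part
  facet normal 0.0000 0.0000 -1.0000
    outer loop
      vertex 7.00 14.00 0.00
      vertex 11.95 11.95 0.00
      vertex 14.00 7.00 0.00
    endloop
  endfacet
  facet normal 0.0000 0.0000 -1.0000
    outer loop
      vertex 2.05 11.95 0.00
      vertex 7.00 14.00 0.00
      vertex 14.00 7.00 0.00
    endloop
  endfacet
  facet normal 0.0000 0.0000 -1.0000
    outer loop
      vertex 0.00 7.00 0.00
      vertex 2.05 11.95 0.00
      vertex 14.00 7.00 0.00
    endloop
  endfacet
  facet normal 0.0000 0.0000 -1.0000
    outer loop
      vertex 2.05 2.05 0.00
      vertex 0.00 7.00 0.00
      vertex 14.00 7.00 0.00
    endloop
  endfacet
  facet normal 0.0000 0.0000 -1.0000
    outer loop
      vertex 7.00 0.00 0.00
      vertex 2.05 2.05 0.00
      vertex 14.00 7.00 0.00
    endloop
  endfacet
  facet normal 0.0000 0.0000 -1.0000
    outer loop
      vertex 11.95 2.05 0.00
      vertex 7.00 0.00 0.00
      vertex 14.00 7.00 0.00
    endloop
  endfacet
  facet normal 0.0000 0.0000 1.0000
    outer loop
      vertex 14.00 7.00 11.00
      vertex 11.95 11.95 11.00
      vertex 7.00 14.00 11.00
    endloop
  endfacet
  facet normal 0.0000 0.0000 1.0000
    outer loop
      vertex 14.00 7.00 11.00
      vertex 7.00 14.00 11.00
      vertex 2.05 11.95 11.00
    endloop
  endfacet
  facet normal 0.0000 0.0000 1.0000
    outer loop
      vertex 14.00 7.00 11.00
      vertex 2.05 11.95 11.00
      vertex 0.00 7.00 11.00
    endloop
  endfacet
  facet normal 0.0000 0.0000 1.0000
    outer loop
      vertex 14.00 7.00 11.00
      vertex 0.00 7.00 11.00
      vertex 2.05 2.05 11.00
    endloop
  endfacet
  facet normal 0.0000 0.0000 1.0000
    outer loop
      vertex 14.00 7.00 11.00
      vertex 2.05 2.05 11.00
      vertex 7.00 0.00 11.00
    endloop
  endfacet
  facet normal 0.0000 0.0000 1.0000
    outer loop
      vertex 14.00 7.00 11.00
      vertex 7.00 0.00 11.00
      vertex 11.95 2.05 11.00
    endloop
  endfacet
  facet normal 0.9239 0.3826 0.0000
    outer loop
      vertex 14.00 7.00 0.00
      vertex 11.95 11.95 0.00
      vertex 11.95 11.95 11.00
    endloop
  endfacet
  facet normal 0.9239 0.3826 0.0000
    outer loop
      vertex 14.00 7.00 0.00
      vertex 11.95 11.95 11.00
      vertex 14.00 7.00 11.00
    endloop
  endfacet
  facet normal 0.3826 0.9239 0.0000
    outer loop
      vertex 11.95 11.95 0.00
      vertex 7.00 14.00 0.00
      vertex 7.00 14.00 11.00
    endloop
  endfacet
  facet normal 0.3826 0.9239 0.0000
    outer loop
      vertex 11.95 11.95 0.00
      vertex 7.00 14.00 11.00
      vertex 11.95 11.95 11.00
    endloop
  endfacet
  facet normal -0.3826 0.9239 0.0000
    outer loop
      vertex 7.00 14.00 0.00
      vertex 2.05 11.95 0.00
      vertex 2.05 11.95 11.00
    endloop
  endfacet
  facet normal -0.3826 0.9239 0.0000
    outer loop
      vertex 7.00 14.00 0.00
      vertex 2.05 11.95 11.00
      vertex 7.00 14.00 11.00
    endloop
  endfacet
  facet normal -0.9239 0.3826 0.0000
    outer loop
      vertex 2.05 11.95 0.00
      vertex 0.00 7.00 0.00
      vertex 0.00 7.00 11.00
    endloop
  endfacet
  facet normal -0.9239 0.3826 0.0000
    outer loop
      vertex 2.05 11.95 0.00
      vertex 0.00 7.00 11.00
      vertex 2.05 11.95 11.00
    endloop
  endfacet
  facet normal -0.9239 -0.3826 0.0000
    outer loop
      vertex 0.00 7.00 0.00
      vertex 2.05 2.05 0.00
      vertex 2.05 2.05 11.00
    endloop
  endfacet
  facet normal -0.9239 -0.3826 0.0000
    outer loop
      vertex 0.00 7.00 0.00
      vertex 2.05 2.05 11.00
      vertex 0.00 7.00 11.00
    endloop
  endfacet
  facet normal -0.3826 -0.9239 0.0000
    outer loop
      vertex 2.05 2.05 0.00
      vertex 7.00 0.00 0.00
      vertex 7.00 0.00 11.00
    endloop
  endfacet
  facet normal -0.3826 -0.9239 0.0000
    outer loop
      vertex 2.05 2.05 0.00
      vertex 7.00 0.00 11.00
      vertex 2.05 2.05 11.00
    endloop
  endfacet
  facet normal 0.3826 -0.9239 0.0000
    outer loop
      vertex 7.00 0.00 0.00
      vertex 11.95 2.05 0.00
      vertex 11.95 2.05 11.00
    endloop
  endfacet
  facet normal 0.3826 -0.9239 0.0000
    outer loop
      vertex 7.00 0.00 0.00
      vertex 11.95 2.05 11.00
      vertex 7.00 0.00 11.00
    endloop
  endfacet
  facet normal 0.9239 -0.3826 0.0000
    outer loop
      vertex 11.95 2.05 0.00
      vertex 14.00 7.00 0.00
      vertex 14.00 7.00 11.00
    endloop
  endfacet
  facet normal 0.9239 -0.3826 0.0000
    outer loop
      vertex 11.95 2.05 0.00
      vertex 14.00 7.00 11.00
      vertex 11.95 2.05 11.00
    endloop
  endfacet
endsolid part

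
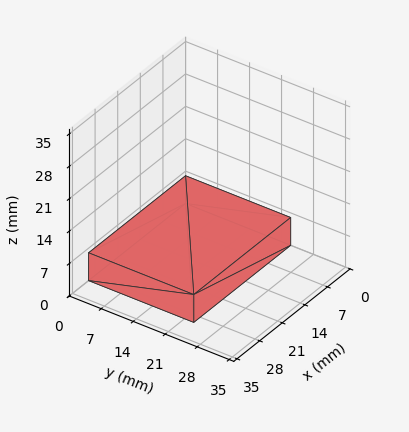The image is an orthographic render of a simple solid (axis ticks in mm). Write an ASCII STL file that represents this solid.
Reading the render: the shape is a rectangular box, roughly 30 × 23 mm footprint and 6 mm tall (dimensions read to the nearest mm from the axis ticks). For the STL, each face is triangulated and given an outward normal.

solid part
  facet normal 0.0000 0.0000 -1.0000
    outer loop
      vertex 30.0 23.0 0.0
      vertex 30.0 0.0 0.0
      vertex 0.0 0.0 0.0
    endloop
  endfacet
  facet normal 0.0000 0.0000 -1.0000
    outer loop
      vertex 0.0 23.0 0.0
      vertex 30.0 23.0 0.0
      vertex 0.0 0.0 0.0
    endloop
  endfacet
  facet normal 0.0000 0.0000 1.0000
    outer loop
      vertex 0.0 0.0 6.0
      vertex 30.0 0.0 6.0
      vertex 30.0 23.0 6.0
    endloop
  endfacet
  facet normal 0.0000 0.0000 1.0000
    outer loop
      vertex 0.0 0.0 6.0
      vertex 30.0 23.0 6.0
      vertex 0.0 23.0 6.0
    endloop
  endfacet
  facet normal 0.0000 -1.0000 0.0000
    outer loop
      vertex 0.0 0.0 0.0
      vertex 30.0 0.0 0.0
      vertex 30.0 0.0 6.0
    endloop
  endfacet
  facet normal 0.0000 -1.0000 0.0000
    outer loop
      vertex 0.0 0.0 0.0
      vertex 30.0 0.0 6.0
      vertex 0.0 0.0 6.0
    endloop
  endfacet
  facet normal 0.0000 1.0000 0.0000
    outer loop
      vertex 30.0 23.0 6.0
      vertex 30.0 23.0 0.0
      vertex 0.0 23.0 0.0
    endloop
  endfacet
  facet normal 0.0000 1.0000 0.0000
    outer loop
      vertex 0.0 23.0 6.0
      vertex 30.0 23.0 6.0
      vertex 0.0 23.0 0.0
    endloop
  endfacet
  facet normal -1.0000 0.0000 0.0000
    outer loop
      vertex 0.0 23.0 6.0
      vertex 0.0 23.0 0.0
      vertex 0.0 0.0 0.0
    endloop
  endfacet
  facet normal -1.0000 0.0000 0.0000
    outer loop
      vertex 0.0 0.0 6.0
      vertex 0.0 23.0 6.0
      vertex 0.0 0.0 0.0
    endloop
  endfacet
  facet normal 1.0000 0.0000 0.0000
    outer loop
      vertex 30.0 0.0 0.0
      vertex 30.0 23.0 0.0
      vertex 30.0 23.0 6.0
    endloop
  endfacet
  facet normal 1.0000 0.0000 0.0000
    outer loop
      vertex 30.0 0.0 0.0
      vertex 30.0 23.0 6.0
      vertex 30.0 0.0 6.0
    endloop
  endfacet
endsolid part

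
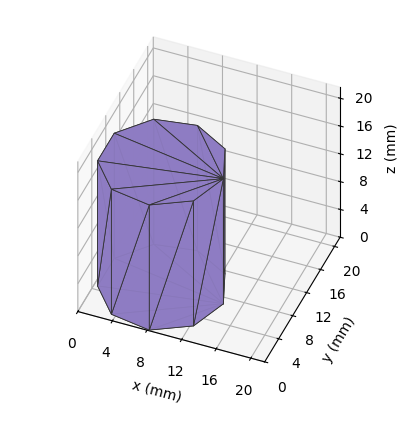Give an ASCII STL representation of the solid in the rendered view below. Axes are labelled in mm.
Reading the render: the shape is a regular 9-sided prism (a cylinder approximated with 9 flat sides), circumscribed radius ≈ 7 mm, height ≈ 18 mm (dimensions read to the nearest mm from the axis ticks). For the STL, each face is triangulated and given an outward normal.

solid part
  facet normal 0.0000 0.0000 -1.0000
    outer loop
      vertex 8.22 13.89 0.00
      vertex 12.36 11.50 0.00
      vertex 14.00 7.00 0.00
    endloop
  endfacet
  facet normal 0.0000 0.0000 -1.0000
    outer loop
      vertex 3.50 13.06 0.00
      vertex 8.22 13.89 0.00
      vertex 14.00 7.00 0.00
    endloop
  endfacet
  facet normal 0.0000 0.0000 -1.0000
    outer loop
      vertex 0.42 9.39 0.00
      vertex 3.50 13.06 0.00
      vertex 14.00 7.00 0.00
    endloop
  endfacet
  facet normal 0.0000 0.0000 -1.0000
    outer loop
      vertex 0.42 4.61 0.00
      vertex 0.42 9.39 0.00
      vertex 14.00 7.00 0.00
    endloop
  endfacet
  facet normal 0.0000 0.0000 -1.0000
    outer loop
      vertex 3.50 0.94 0.00
      vertex 0.42 4.61 0.00
      vertex 14.00 7.00 0.00
    endloop
  endfacet
  facet normal 0.0000 0.0000 -1.0000
    outer loop
      vertex 8.22 0.11 0.00
      vertex 3.50 0.94 0.00
      vertex 14.00 7.00 0.00
    endloop
  endfacet
  facet normal 0.0000 0.0000 -1.0000
    outer loop
      vertex 12.36 2.50 0.00
      vertex 8.22 0.11 0.00
      vertex 14.00 7.00 0.00
    endloop
  endfacet
  facet normal 0.0000 0.0000 1.0000
    outer loop
      vertex 14.00 7.00 18.00
      vertex 12.36 11.50 18.00
      vertex 8.22 13.89 18.00
    endloop
  endfacet
  facet normal 0.0000 0.0000 1.0000
    outer loop
      vertex 14.00 7.00 18.00
      vertex 8.22 13.89 18.00
      vertex 3.50 13.06 18.00
    endloop
  endfacet
  facet normal 0.0000 0.0000 1.0000
    outer loop
      vertex 14.00 7.00 18.00
      vertex 3.50 13.06 18.00
      vertex 0.42 9.39 18.00
    endloop
  endfacet
  facet normal 0.0000 0.0000 1.0000
    outer loop
      vertex 14.00 7.00 18.00
      vertex 0.42 9.39 18.00
      vertex 0.42 4.61 18.00
    endloop
  endfacet
  facet normal 0.0000 0.0000 1.0000
    outer loop
      vertex 14.00 7.00 18.00
      vertex 0.42 4.61 18.00
      vertex 3.50 0.94 18.00
    endloop
  endfacet
  facet normal 0.0000 0.0000 1.0000
    outer loop
      vertex 14.00 7.00 18.00
      vertex 3.50 0.94 18.00
      vertex 8.22 0.11 18.00
    endloop
  endfacet
  facet normal 0.0000 0.0000 1.0000
    outer loop
      vertex 14.00 7.00 18.00
      vertex 8.22 0.11 18.00
      vertex 12.36 2.50 18.00
    endloop
  endfacet
  facet normal 0.9395 0.3424 0.0000
    outer loop
      vertex 14.00 7.00 0.00
      vertex 12.36 11.50 0.00
      vertex 12.36 11.50 18.00
    endloop
  endfacet
  facet normal 0.9395 0.3424 0.0000
    outer loop
      vertex 14.00 7.00 0.00
      vertex 12.36 11.50 18.00
      vertex 14.00 7.00 18.00
    endloop
  endfacet
  facet normal 0.5000 0.8660 0.0000
    outer loop
      vertex 12.36 11.50 0.00
      vertex 8.22 13.89 0.00
      vertex 8.22 13.89 18.00
    endloop
  endfacet
  facet normal 0.5000 0.8660 0.0000
    outer loop
      vertex 12.36 11.50 0.00
      vertex 8.22 13.89 18.00
      vertex 12.36 11.50 18.00
    endloop
  endfacet
  facet normal -0.1732 0.9849 0.0000
    outer loop
      vertex 8.22 13.89 0.00
      vertex 3.50 13.06 0.00
      vertex 3.50 13.06 18.00
    endloop
  endfacet
  facet normal -0.1732 0.9849 0.0000
    outer loop
      vertex 8.22 13.89 0.00
      vertex 3.50 13.06 18.00
      vertex 8.22 13.89 18.00
    endloop
  endfacet
  facet normal -0.7660 0.6428 0.0000
    outer loop
      vertex 3.50 13.06 0.00
      vertex 0.42 9.39 0.00
      vertex 0.42 9.39 18.00
    endloop
  endfacet
  facet normal -0.7660 0.6428 0.0000
    outer loop
      vertex 3.50 13.06 0.00
      vertex 0.42 9.39 18.00
      vertex 3.50 13.06 18.00
    endloop
  endfacet
  facet normal -1.0000 0.0000 0.0000
    outer loop
      vertex 0.42 9.39 0.00
      vertex 0.42 4.61 0.00
      vertex 0.42 4.61 18.00
    endloop
  endfacet
  facet normal -1.0000 0.0000 0.0000
    outer loop
      vertex 0.42 9.39 0.00
      vertex 0.42 4.61 18.00
      vertex 0.42 9.39 18.00
    endloop
  endfacet
  facet normal -0.7660 -0.6428 0.0000
    outer loop
      vertex 0.42 4.61 0.00
      vertex 3.50 0.94 0.00
      vertex 3.50 0.94 18.00
    endloop
  endfacet
  facet normal -0.7660 -0.6428 0.0000
    outer loop
      vertex 0.42 4.61 0.00
      vertex 3.50 0.94 18.00
      vertex 0.42 4.61 18.00
    endloop
  endfacet
  facet normal -0.1732 -0.9849 0.0000
    outer loop
      vertex 3.50 0.94 0.00
      vertex 8.22 0.11 0.00
      vertex 8.22 0.11 18.00
    endloop
  endfacet
  facet normal -0.1732 -0.9849 0.0000
    outer loop
      vertex 3.50 0.94 0.00
      vertex 8.22 0.11 18.00
      vertex 3.50 0.94 18.00
    endloop
  endfacet
  facet normal 0.5000 -0.8660 0.0000
    outer loop
      vertex 8.22 0.11 0.00
      vertex 12.36 2.50 0.00
      vertex 12.36 2.50 18.00
    endloop
  endfacet
  facet normal 0.5000 -0.8660 0.0000
    outer loop
      vertex 8.22 0.11 0.00
      vertex 12.36 2.50 18.00
      vertex 8.22 0.11 18.00
    endloop
  endfacet
  facet normal 0.9395 -0.3424 0.0000
    outer loop
      vertex 12.36 2.50 0.00
      vertex 14.00 7.00 0.00
      vertex 14.00 7.00 18.00
    endloop
  endfacet
  facet normal 0.9395 -0.3424 0.0000
    outer loop
      vertex 12.36 2.50 0.00
      vertex 14.00 7.00 18.00
      vertex 12.36 2.50 18.00
    endloop
  endfacet
endsolid part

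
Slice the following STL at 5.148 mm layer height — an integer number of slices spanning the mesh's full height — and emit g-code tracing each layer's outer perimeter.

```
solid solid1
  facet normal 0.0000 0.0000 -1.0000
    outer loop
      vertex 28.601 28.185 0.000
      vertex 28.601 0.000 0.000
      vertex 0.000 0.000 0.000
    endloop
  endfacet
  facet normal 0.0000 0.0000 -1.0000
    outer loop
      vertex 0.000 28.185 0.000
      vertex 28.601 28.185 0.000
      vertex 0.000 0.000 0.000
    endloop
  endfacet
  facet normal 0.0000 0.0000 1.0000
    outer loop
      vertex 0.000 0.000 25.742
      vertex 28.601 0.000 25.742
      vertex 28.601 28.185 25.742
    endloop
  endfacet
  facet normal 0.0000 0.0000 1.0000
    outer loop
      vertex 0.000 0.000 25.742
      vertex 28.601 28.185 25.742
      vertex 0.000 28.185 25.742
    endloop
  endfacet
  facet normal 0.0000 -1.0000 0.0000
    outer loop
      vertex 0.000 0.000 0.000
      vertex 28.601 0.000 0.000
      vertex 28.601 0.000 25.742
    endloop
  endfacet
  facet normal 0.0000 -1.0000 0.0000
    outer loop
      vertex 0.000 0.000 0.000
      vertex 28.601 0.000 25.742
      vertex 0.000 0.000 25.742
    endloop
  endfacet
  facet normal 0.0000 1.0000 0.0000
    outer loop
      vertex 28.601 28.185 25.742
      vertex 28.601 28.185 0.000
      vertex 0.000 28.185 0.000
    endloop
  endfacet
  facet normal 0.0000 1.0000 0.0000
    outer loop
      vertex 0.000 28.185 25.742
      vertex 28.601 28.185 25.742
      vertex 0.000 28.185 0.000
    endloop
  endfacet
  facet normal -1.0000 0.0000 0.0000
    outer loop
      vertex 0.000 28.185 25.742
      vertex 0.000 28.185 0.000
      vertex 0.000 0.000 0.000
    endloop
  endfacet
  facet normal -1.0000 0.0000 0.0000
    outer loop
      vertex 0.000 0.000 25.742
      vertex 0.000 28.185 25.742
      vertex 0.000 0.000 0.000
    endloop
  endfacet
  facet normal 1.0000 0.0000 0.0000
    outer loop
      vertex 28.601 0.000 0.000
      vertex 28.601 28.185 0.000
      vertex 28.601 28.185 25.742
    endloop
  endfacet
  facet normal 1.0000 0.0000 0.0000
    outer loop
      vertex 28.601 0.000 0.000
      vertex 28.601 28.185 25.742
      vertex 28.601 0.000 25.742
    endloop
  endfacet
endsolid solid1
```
; perimeter-only toolpath
G21 ; units = mm
G90 ; absolute positioning
G28 ; home
; layer 1
G0 Z5.148
G0 X0.000 Y0.000
G1 X28.601 Y0.000
G1 X28.601 Y28.185
G1 X0.000 Y28.185
G1 X0.000 Y0.000
; layer 2
G0 Z10.297
G0 X0.000 Y0.000
G1 X28.601 Y0.000
G1 X28.601 Y28.185
G1 X0.000 Y28.185
G1 X0.000 Y0.000
; layer 3
G0 Z15.445
G0 X0.000 Y0.000
G1 X28.601 Y0.000
G1 X28.601 Y28.185
G1 X0.000 Y28.185
G1 X0.000 Y0.000
; layer 4
G0 Z20.594
G0 X0.000 Y0.000
G1 X28.601 Y0.000
G1 X28.601 Y28.185
G1 X0.000 Y28.185
G1 X0.000 Y0.000
; layer 5
G0 Z25.742
G0 X0.000 Y0.000
G1 X28.601 Y0.000
G1 X28.601 Y28.185
G1 X0.000 Y28.185
G1 X0.000 Y0.000
M2 ; end

The solid is a rectangular box, roughly 28.6 × 28.2 mm footprint and 25.7 mm tall. Slicing at Δz = 5.148 mm — 5 equal slices spanning the solid's height, so layer i sits at z = i·h/5 — gives 5 non-empty perimeters. Each is a 4-segment closed polygon; G0 lifts to the layer z and rapids to the start vertex, then G1 traces the edges.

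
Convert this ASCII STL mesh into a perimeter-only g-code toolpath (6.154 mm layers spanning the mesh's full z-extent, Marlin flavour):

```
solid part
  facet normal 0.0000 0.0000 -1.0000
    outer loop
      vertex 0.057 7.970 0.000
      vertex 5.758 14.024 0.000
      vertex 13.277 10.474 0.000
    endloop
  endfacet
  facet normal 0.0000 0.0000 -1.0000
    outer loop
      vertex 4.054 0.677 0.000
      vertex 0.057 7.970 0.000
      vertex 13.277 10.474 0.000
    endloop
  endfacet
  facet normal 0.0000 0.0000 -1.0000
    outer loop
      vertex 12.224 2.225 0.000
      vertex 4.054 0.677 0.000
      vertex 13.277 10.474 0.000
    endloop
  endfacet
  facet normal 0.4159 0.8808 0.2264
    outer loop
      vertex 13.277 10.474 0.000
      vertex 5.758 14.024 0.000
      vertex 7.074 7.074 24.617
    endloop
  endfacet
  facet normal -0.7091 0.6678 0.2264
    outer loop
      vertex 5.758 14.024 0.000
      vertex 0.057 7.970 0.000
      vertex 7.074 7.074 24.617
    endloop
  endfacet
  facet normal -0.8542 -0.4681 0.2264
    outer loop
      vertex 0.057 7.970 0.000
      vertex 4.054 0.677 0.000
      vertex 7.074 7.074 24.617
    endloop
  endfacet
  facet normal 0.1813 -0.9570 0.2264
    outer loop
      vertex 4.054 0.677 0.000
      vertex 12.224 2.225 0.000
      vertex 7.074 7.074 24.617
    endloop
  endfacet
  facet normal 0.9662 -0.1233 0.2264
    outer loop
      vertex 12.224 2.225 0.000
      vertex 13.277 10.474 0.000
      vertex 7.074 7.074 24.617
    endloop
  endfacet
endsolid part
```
; perimeter-only toolpath
G21 ; units = mm
G90 ; absolute positioning
G28 ; home
; layer 1
G0 Z6.154
G0 X11.726 Y9.624
G1 X6.087 Y12.286
G1 X1.811 Y7.746
G1 X4.809 Y2.276
G1 X10.936 Y3.437
G1 X11.726 Y9.624
; layer 2
G0 Z12.309
G0 X10.175 Y8.774
G1 X6.416 Y10.549
G1 X3.566 Y7.522
G1 X5.564 Y3.875
G1 X9.649 Y4.649
G1 X10.175 Y8.774
; layer 3
G0 Z18.463
G0 X8.625 Y7.924
G1 X6.745 Y8.812
G1 X5.320 Y7.298
G1 X6.319 Y5.475
G1 X8.361 Y5.862
G1 X8.625 Y7.924
M2 ; end

The solid is a regular 5-sided pyramid, base circumscribed radius ≈ 7.07 mm, apex at z ≈ 24.6 mm. Slicing at Δz = 6.154 mm — 4 equal slices spanning the solid's height, so layer i sits at z = i·h/4 — gives 3 non-empty perimeters. Each is a 5-segment closed polygon; G0 lifts to the layer z and rapids to the start vertex, then G1 traces the edges. The cross-section shrinks linearly with z (the slice at the apex is degenerate and omitted).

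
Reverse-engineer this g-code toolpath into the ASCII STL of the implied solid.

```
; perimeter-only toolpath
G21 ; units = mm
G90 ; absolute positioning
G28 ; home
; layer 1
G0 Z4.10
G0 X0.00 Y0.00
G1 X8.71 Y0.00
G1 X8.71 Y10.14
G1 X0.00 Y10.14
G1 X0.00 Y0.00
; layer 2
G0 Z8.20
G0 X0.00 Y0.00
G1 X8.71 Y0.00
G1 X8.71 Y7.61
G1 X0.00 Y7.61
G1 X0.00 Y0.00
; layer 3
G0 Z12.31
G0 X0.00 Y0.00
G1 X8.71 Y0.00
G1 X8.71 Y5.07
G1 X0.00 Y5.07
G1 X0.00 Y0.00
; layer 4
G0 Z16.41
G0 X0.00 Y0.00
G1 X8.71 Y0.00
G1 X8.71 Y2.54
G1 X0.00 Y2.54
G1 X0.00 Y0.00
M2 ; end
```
solid part
  facet normal 0.0000 0.0000 -1.0000
    outer loop
      vertex 8.71 12.68 0.00
      vertex 8.71 0.00 0.00
      vertex 0.00 0.00 0.00
    endloop
  endfacet
  facet normal 0.0000 0.0000 -1.0000
    outer loop
      vertex 0.00 12.68 0.00
      vertex 8.71 12.68 0.00
      vertex 0.00 0.00 0.00
    endloop
  endfacet
  facet normal 0.0000 -1.0000 0.0000
    outer loop
      vertex 0.00 0.00 0.00
      vertex 8.71 0.00 0.00
      vertex 8.71 0.00 20.51
    endloop
  endfacet
  facet normal 0.0000 -1.0000 0.0000
    outer loop
      vertex 0.00 0.00 0.00
      vertex 8.71 0.00 20.51
      vertex 0.00 0.00 20.51
    endloop
  endfacet
  facet normal 0.0000 0.8506 0.5259
    outer loop
      vertex 0.00 0.00 20.51
      vertex 8.71 0.00 20.51
      vertex 8.71 12.68 0.00
    endloop
  endfacet
  facet normal 0.0000 0.8506 0.5259
    outer loop
      vertex 0.00 0.00 20.51
      vertex 8.71 12.68 0.00
      vertex 0.00 12.68 0.00
    endloop
  endfacet
  facet normal -1.0000 0.0000 0.0000
    outer loop
      vertex 0.00 0.00 20.51
      vertex 0.00 12.68 0.00
      vertex 0.00 0.00 0.00
    endloop
  endfacet
  facet normal 1.0000 0.0000 0.0000
    outer loop
      vertex 8.71 0.00 0.00
      vertex 8.71 12.68 0.00
      vertex 8.71 0.00 20.51
    endloop
  endfacet
endsolid part

The G0 Z moves step by Δz≈4.10 mm. The G1 loops shrink linearly with z, so the solid tapers from its base footprint up to z≈20.5. Closing with a flat bottom cap and the tapered top and triangulating gives 8 facets — a wedge (ramp): 8.71 × 12.7 mm base, rising to 20.5 mm along the y=0 edge and sloping linearly to z=0 at y=12.7.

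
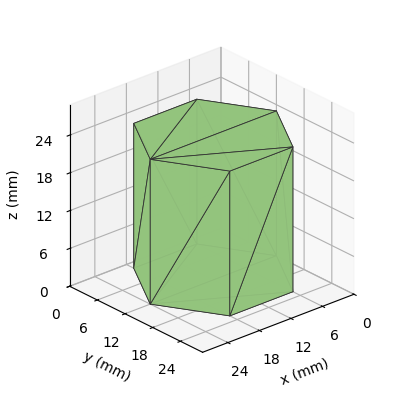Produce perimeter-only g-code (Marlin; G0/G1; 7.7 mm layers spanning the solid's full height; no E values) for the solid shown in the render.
Reading the render: the shape is a regular 6-sided prism (a cylinder approximated with 6 flat sides), circumscribed radius ≈ 12 mm, height ≈ 23 mm (dimensions read to the nearest mm from the axis ticks). For the g-code, the solid's height is divided into equal slices at the stated Δz and each level perimeter traced with G1 moves after a G0 lift.

; perimeter-only toolpath
G21 ; units = mm
G90 ; absolute positioning
G28 ; home
; layer 1
G0 Z7.7
G0 X24.0 Y12.0
G1 X18.0 Y22.4
G1 X6.0 Y22.4
G1 X0.0 Y12.0
G1 X6.0 Y1.6
G1 X18.0 Y1.6
G1 X24.0 Y12.0
; layer 2
G0 Z15.3
G0 X24.0 Y12.0
G1 X18.0 Y22.4
G1 X6.0 Y22.4
G1 X0.0 Y12.0
G1 X6.0 Y1.6
G1 X18.0 Y1.6
G1 X24.0 Y12.0
; layer 3
G0 Z23.0
G0 X24.0 Y12.0
G1 X18.0 Y22.4
G1 X6.0 Y22.4
G1 X0.0 Y12.0
G1 X6.0 Y1.6
G1 X18.0 Y1.6
G1 X24.0 Y12.0
M2 ; end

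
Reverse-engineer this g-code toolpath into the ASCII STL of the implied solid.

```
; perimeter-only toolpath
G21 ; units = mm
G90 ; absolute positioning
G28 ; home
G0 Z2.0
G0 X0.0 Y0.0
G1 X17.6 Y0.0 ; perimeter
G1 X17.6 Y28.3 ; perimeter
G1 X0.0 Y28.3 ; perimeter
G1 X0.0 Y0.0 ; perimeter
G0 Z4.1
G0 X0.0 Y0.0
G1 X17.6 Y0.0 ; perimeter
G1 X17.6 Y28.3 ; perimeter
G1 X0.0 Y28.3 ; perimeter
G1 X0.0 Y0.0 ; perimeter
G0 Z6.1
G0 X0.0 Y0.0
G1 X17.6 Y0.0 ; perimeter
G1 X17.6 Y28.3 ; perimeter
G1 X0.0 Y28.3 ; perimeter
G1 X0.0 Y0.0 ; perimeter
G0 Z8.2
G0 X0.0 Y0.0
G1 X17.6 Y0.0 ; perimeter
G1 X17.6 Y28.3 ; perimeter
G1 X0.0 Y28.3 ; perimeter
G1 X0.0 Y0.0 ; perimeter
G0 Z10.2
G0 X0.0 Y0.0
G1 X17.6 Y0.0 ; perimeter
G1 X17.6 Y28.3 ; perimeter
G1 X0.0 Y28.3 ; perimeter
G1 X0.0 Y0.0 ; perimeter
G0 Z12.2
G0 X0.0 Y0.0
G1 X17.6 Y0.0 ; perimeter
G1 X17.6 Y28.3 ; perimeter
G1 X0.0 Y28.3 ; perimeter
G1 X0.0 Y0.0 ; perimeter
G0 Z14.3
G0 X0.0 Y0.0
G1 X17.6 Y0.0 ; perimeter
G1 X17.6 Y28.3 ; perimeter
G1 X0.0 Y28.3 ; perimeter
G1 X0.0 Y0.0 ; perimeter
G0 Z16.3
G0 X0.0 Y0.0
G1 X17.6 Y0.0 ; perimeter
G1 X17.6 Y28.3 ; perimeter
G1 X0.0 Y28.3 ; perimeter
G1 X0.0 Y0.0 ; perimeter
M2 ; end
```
solid part
  facet normal 0.0000 0.0000 -1.0000
    outer loop
      vertex 17.6 28.3 0.0
      vertex 17.6 0.0 0.0
      vertex 0.0 0.0 0.0
    endloop
  endfacet
  facet normal 0.0000 0.0000 -1.0000
    outer loop
      vertex 0.0 28.3 0.0
      vertex 17.6 28.3 0.0
      vertex 0.0 0.0 0.0
    endloop
  endfacet
  facet normal 0.0000 0.0000 1.0000
    outer loop
      vertex 0.0 0.0 16.3
      vertex 17.6 0.0 16.3
      vertex 17.6 28.3 16.3
    endloop
  endfacet
  facet normal 0.0000 0.0000 1.0000
    outer loop
      vertex 0.0 0.0 16.3
      vertex 17.6 28.3 16.3
      vertex 0.0 28.3 16.3
    endloop
  endfacet
  facet normal 0.0000 -1.0000 0.0000
    outer loop
      vertex 0.0 0.0 0.0
      vertex 17.6 0.0 0.0
      vertex 17.6 0.0 16.3
    endloop
  endfacet
  facet normal 0.0000 -1.0000 0.0000
    outer loop
      vertex 0.0 0.0 0.0
      vertex 17.6 0.0 16.3
      vertex 0.0 0.0 16.3
    endloop
  endfacet
  facet normal 0.0000 1.0000 0.0000
    outer loop
      vertex 17.6 28.3 16.3
      vertex 17.6 28.3 0.0
      vertex 0.0 28.3 0.0
    endloop
  endfacet
  facet normal 0.0000 1.0000 0.0000
    outer loop
      vertex 0.0 28.3 16.3
      vertex 17.6 28.3 16.3
      vertex 0.0 28.3 0.0
    endloop
  endfacet
  facet normal -1.0000 0.0000 0.0000
    outer loop
      vertex 0.0 28.3 16.3
      vertex 0.0 28.3 0.0
      vertex 0.0 0.0 0.0
    endloop
  endfacet
  facet normal -1.0000 0.0000 0.0000
    outer loop
      vertex 0.0 0.0 16.3
      vertex 0.0 28.3 16.3
      vertex 0.0 0.0 0.0
    endloop
  endfacet
  facet normal 1.0000 0.0000 0.0000
    outer loop
      vertex 17.6 0.0 0.0
      vertex 17.6 28.3 0.0
      vertex 17.6 28.3 16.3
    endloop
  endfacet
  facet normal 1.0000 0.0000 0.0000
    outer loop
      vertex 17.6 0.0 0.0
      vertex 17.6 28.3 16.3
      vertex 17.6 0.0 16.3
    endloop
  endfacet
endsolid part

The G0 Z moves step by Δz≈2.0 mm. Every layer's G1 loop is the same polygon, so the solid is a straight extrusion of it from z=0 to z≈16.3. Closing with flat bottom and top caps and triangulating gives 12 facets — a rectangular box, roughly 17.6 × 28.3 mm footprint and 16.3 mm tall.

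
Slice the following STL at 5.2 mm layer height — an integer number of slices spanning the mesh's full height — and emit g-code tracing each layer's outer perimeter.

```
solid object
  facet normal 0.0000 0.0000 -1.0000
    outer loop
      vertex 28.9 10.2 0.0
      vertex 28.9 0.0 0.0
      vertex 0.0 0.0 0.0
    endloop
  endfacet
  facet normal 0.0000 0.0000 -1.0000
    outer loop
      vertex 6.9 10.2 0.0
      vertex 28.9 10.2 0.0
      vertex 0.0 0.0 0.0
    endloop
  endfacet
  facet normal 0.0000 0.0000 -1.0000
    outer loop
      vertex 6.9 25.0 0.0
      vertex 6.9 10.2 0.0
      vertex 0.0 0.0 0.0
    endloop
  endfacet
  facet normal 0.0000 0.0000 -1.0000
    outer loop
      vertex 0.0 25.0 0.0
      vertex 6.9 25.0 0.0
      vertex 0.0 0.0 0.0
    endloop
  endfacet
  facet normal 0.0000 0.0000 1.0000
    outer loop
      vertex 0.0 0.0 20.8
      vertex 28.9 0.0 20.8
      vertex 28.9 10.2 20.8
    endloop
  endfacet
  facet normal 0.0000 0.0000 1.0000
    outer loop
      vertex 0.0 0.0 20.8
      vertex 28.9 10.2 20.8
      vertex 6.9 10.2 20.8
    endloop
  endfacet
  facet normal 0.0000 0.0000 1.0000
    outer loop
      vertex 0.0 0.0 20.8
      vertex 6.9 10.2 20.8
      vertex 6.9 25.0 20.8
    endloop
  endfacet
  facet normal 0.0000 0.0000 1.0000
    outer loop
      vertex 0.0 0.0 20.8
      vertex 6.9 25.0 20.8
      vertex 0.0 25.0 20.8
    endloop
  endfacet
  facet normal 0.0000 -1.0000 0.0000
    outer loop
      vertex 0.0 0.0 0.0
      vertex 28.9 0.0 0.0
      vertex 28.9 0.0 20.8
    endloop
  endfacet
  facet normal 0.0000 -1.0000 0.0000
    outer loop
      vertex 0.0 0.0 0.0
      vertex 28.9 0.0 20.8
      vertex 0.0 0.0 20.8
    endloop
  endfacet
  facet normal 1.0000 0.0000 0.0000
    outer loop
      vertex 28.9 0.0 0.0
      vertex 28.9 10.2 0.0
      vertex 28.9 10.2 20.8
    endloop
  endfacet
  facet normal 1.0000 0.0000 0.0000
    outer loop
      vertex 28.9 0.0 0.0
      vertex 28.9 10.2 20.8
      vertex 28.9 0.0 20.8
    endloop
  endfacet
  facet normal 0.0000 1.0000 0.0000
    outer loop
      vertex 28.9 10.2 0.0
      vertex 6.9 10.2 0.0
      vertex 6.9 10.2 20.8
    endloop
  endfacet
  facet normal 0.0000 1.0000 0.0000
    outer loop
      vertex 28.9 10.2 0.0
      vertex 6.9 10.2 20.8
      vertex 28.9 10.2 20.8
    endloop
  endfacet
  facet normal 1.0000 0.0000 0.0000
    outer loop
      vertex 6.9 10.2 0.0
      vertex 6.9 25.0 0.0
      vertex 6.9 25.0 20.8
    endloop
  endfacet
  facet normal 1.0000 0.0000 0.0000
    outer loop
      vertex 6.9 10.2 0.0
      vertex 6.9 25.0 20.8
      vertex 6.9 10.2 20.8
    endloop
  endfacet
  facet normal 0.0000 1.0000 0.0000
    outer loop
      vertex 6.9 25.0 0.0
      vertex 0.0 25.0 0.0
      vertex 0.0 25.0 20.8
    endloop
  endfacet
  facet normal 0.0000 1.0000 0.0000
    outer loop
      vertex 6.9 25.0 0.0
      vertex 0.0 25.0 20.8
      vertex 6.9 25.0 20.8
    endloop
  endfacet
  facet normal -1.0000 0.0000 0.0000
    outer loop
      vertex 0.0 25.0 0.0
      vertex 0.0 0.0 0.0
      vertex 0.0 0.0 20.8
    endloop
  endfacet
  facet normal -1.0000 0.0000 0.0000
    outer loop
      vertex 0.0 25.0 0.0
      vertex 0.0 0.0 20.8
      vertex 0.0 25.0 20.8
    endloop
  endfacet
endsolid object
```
; perimeter-only toolpath
G21 ; units = mm
G90 ; absolute positioning
G28 ; home
; layer 1
G0 Z5.2
G0 X0.0 Y0.0
G1 X28.9 Y0.0
G1 X28.9 Y10.2
G1 X6.9 Y10.2
G1 X6.9 Y25.0
G1 X0.0 Y25.0
G1 X0.0 Y0.0
; layer 2
G0 Z10.4
G0 X0.0 Y0.0
G1 X28.9 Y0.0
G1 X28.9 Y10.2
G1 X6.9 Y10.2
G1 X6.9 Y25.0
G1 X0.0 Y25.0
G1 X0.0 Y0.0
; layer 3
G0 Z15.6
G0 X0.0 Y0.0
G1 X28.9 Y0.0
G1 X28.9 Y10.2
G1 X6.9 Y10.2
G1 X6.9 Y25.0
G1 X0.0 Y25.0
G1 X0.0 Y0.0
; layer 4
G0 Z20.8
G0 X0.0 Y0.0
G1 X28.9 Y0.0
G1 X28.9 Y10.2
G1 X6.9 Y10.2
G1 X6.9 Y25.0
G1 X0.0 Y25.0
G1 X0.0 Y0.0
M2 ; end

The solid is an L-shaped prism: outer 28.9 × 25 mm, arm thicknesses ≈ 10.2 mm (horizontal) and 6.9 mm (vertical), extruded 20.8 mm in z. Slicing at Δz = 5.2 mm — 4 equal slices spanning the solid's height, so layer i sits at z = i·h/4 — gives 4 non-empty perimeters. Each is a 6-segment closed polygon; G0 lifts to the layer z and rapids to the start vertex, then G1 traces the edges.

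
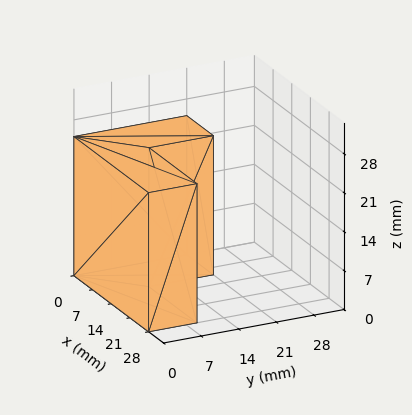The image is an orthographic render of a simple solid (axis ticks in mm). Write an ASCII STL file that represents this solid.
Reading the render: the shape is an L-shaped prism: outer 28 × 21 mm, arm thicknesses ≈ 9 mm (horizontal) and 10 mm (vertical), extruded 25 mm in z (dimensions read to the nearest mm from the axis ticks). For the STL, each face is triangulated and given an outward normal.

solid part
  facet normal 0.0000 0.0000 -1.0000
    outer loop
      vertex 28.0 9.0 0.0
      vertex 28.0 0.0 0.0
      vertex 0.0 0.0 0.0
    endloop
  endfacet
  facet normal 0.0000 0.0000 -1.0000
    outer loop
      vertex 10.0 9.0 0.0
      vertex 28.0 9.0 0.0
      vertex 0.0 0.0 0.0
    endloop
  endfacet
  facet normal 0.0000 0.0000 -1.0000
    outer loop
      vertex 10.0 21.0 0.0
      vertex 10.0 9.0 0.0
      vertex 0.0 0.0 0.0
    endloop
  endfacet
  facet normal 0.0000 0.0000 -1.0000
    outer loop
      vertex 0.0 21.0 0.0
      vertex 10.0 21.0 0.0
      vertex 0.0 0.0 0.0
    endloop
  endfacet
  facet normal 0.0000 0.0000 1.0000
    outer loop
      vertex 0.0 0.0 25.0
      vertex 28.0 0.0 25.0
      vertex 28.0 9.0 25.0
    endloop
  endfacet
  facet normal 0.0000 0.0000 1.0000
    outer loop
      vertex 0.0 0.0 25.0
      vertex 28.0 9.0 25.0
      vertex 10.0 9.0 25.0
    endloop
  endfacet
  facet normal 0.0000 0.0000 1.0000
    outer loop
      vertex 0.0 0.0 25.0
      vertex 10.0 9.0 25.0
      vertex 10.0 21.0 25.0
    endloop
  endfacet
  facet normal 0.0000 0.0000 1.0000
    outer loop
      vertex 0.0 0.0 25.0
      vertex 10.0 21.0 25.0
      vertex 0.0 21.0 25.0
    endloop
  endfacet
  facet normal 0.0000 -1.0000 0.0000
    outer loop
      vertex 0.0 0.0 0.0
      vertex 28.0 0.0 0.0
      vertex 28.0 0.0 25.0
    endloop
  endfacet
  facet normal 0.0000 -1.0000 0.0000
    outer loop
      vertex 0.0 0.0 0.0
      vertex 28.0 0.0 25.0
      vertex 0.0 0.0 25.0
    endloop
  endfacet
  facet normal 1.0000 0.0000 0.0000
    outer loop
      vertex 28.0 0.0 0.0
      vertex 28.0 9.0 0.0
      vertex 28.0 9.0 25.0
    endloop
  endfacet
  facet normal 1.0000 0.0000 0.0000
    outer loop
      vertex 28.0 0.0 0.0
      vertex 28.0 9.0 25.0
      vertex 28.0 0.0 25.0
    endloop
  endfacet
  facet normal 0.0000 1.0000 0.0000
    outer loop
      vertex 28.0 9.0 0.0
      vertex 10.0 9.0 0.0
      vertex 10.0 9.0 25.0
    endloop
  endfacet
  facet normal 0.0000 1.0000 0.0000
    outer loop
      vertex 28.0 9.0 0.0
      vertex 10.0 9.0 25.0
      vertex 28.0 9.0 25.0
    endloop
  endfacet
  facet normal 1.0000 0.0000 0.0000
    outer loop
      vertex 10.0 9.0 0.0
      vertex 10.0 21.0 0.0
      vertex 10.0 21.0 25.0
    endloop
  endfacet
  facet normal 1.0000 0.0000 0.0000
    outer loop
      vertex 10.0 9.0 0.0
      vertex 10.0 21.0 25.0
      vertex 10.0 9.0 25.0
    endloop
  endfacet
  facet normal 0.0000 1.0000 0.0000
    outer loop
      vertex 10.0 21.0 0.0
      vertex 0.0 21.0 0.0
      vertex 0.0 21.0 25.0
    endloop
  endfacet
  facet normal 0.0000 1.0000 0.0000
    outer loop
      vertex 10.0 21.0 0.0
      vertex 0.0 21.0 25.0
      vertex 10.0 21.0 25.0
    endloop
  endfacet
  facet normal -1.0000 0.0000 0.0000
    outer loop
      vertex 0.0 21.0 0.0
      vertex 0.0 0.0 0.0
      vertex 0.0 0.0 25.0
    endloop
  endfacet
  facet normal -1.0000 0.0000 0.0000
    outer loop
      vertex 0.0 21.0 0.0
      vertex 0.0 0.0 25.0
      vertex 0.0 21.0 25.0
    endloop
  endfacet
endsolid part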